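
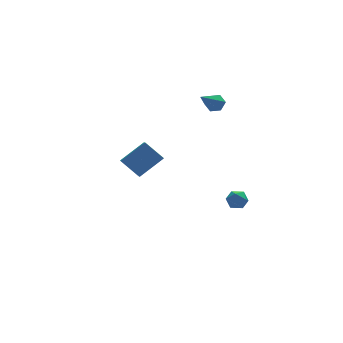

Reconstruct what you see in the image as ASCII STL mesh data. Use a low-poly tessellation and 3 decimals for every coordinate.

solid 
facet normal 0.620 0.493 -0.611
outer loop
vertex 3.954 3.555 2.572
vertex 3.489 3.929 2.402
vertex 3.847 4.079 2.886
endloop
endfacet
facet normal 0.595 -0.320 0.737
outer loop
vertex 3.954 3.555 2.572
vertex 3.847 4.079 2.886
vertex 2.131 2.851 3.738
endloop
endfacet
facet normal 0.620 0.492 -0.611
outer loop
vertex 3.847 4.079 2.886
vertex 3.489 3.929 2.402
vertex 3.382 4.453 2.715
endloop
endfacet
facet normal 0.078 0.493 0.867
outer loop
vertex 3.847 4.079 2.886
vertex 3.382 4.453 2.715
vertex 2.131 2.851 3.738
endloop
endfacet
facet normal 0.621 0.491 -0.610
outer loop
vertex 3.382 4.453 2.715
vertex 3.489 3.929 2.402
vertex 3.025 4.303 2.231
endloop
endfacet
facet normal -0.665 0.695 0.275
outer loop
vertex 3.382 4.453 2.715
vertex 3.025 4.303 2.231
vertex 2.131 2.851 3.738
endloop
endfacet
facet normal 0.621 0.491 -0.610
outer loop
vertex 3.025 4.303 2.231
vertex 3.489 3.929 2.402
vertex 3.132 3.779 1.918
endloop
endfacet
facet normal -0.891 0.085 -0.447
outer loop
vertex 3.025 4.303 2.231
vertex 3.132 3.779 1.918
vertex 2.131 2.851 3.738
endloop
endfacet
facet normal 0.621 0.492 -0.610
outer loop
vertex 3.132 3.779 1.918
vertex 3.489 3.929 2.402
vertex 3.596 3.405 2.088
endloop
endfacet
facet normal -0.374 -0.726 -0.576
outer loop
vertex 3.132 3.779 1.918
vertex 3.596 3.405 2.088
vertex 2.131 2.851 3.738
endloop
endfacet
facet normal 0.620 0.493 -0.611
outer loop
vertex 3.596 3.405 2.088
vertex 3.489 3.929 2.402
vertex 3.954 3.555 2.572
endloop
endfacet
facet normal 0.369 -0.929 0.015
outer loop
vertex 3.596 3.405 2.088
vertex 3.954 3.555 2.572
vertex 2.131 2.851 3.738
endloop
endfacet
facet normal -0.507 0.569 0.648
outer loop
vertex -4.78 -3.163 3.782
vertex -3.439 -3.033 4.717
vertex -4.46 -2.205 3.191
endloop
endfacet
facet normal -0.818 -0.079 -0.570
outer loop
vertex -3.781 -2.967 2.323
vertex -4.78 -3.163 3.782
vertex -4.46 -2.205 3.191
endloop
endfacet
facet normal -0.507 0.569 0.648
outer loop
vertex -4.46 -2.205 3.191
vertex -3.439 -3.033 4.717
vertex -3.119 -2.075 4.126
endloop
endfacet
facet normal 0.273 0.819 -0.505
outer loop
vertex -3.119 -2.075 4.126
vertex -3.781 -2.967 2.323
vertex -4.46 -2.205 3.191
endloop
endfacet
facet normal -0.273 -0.819 0.505
outer loop
vertex -4.78 -3.163 3.782
vertex -2.76 -3.795 3.849
vertex -3.439 -3.033 4.717
endloop
endfacet
facet normal -0.818 -0.079 -0.570
outer loop
vertex -4.101 -3.925 2.914
vertex -4.78 -3.163 3.782
vertex -3.781 -2.967 2.323
endloop
endfacet
facet normal -0.273 -0.819 0.505
outer loop
vertex -4.101 -3.925 2.914
vertex -2.76 -3.795 3.849
vertex -4.78 -3.163 3.782
endloop
endfacet
facet normal 0.818 0.079 0.570
outer loop
vertex -3.439 -3.033 4.717
vertex -2.76 -3.795 3.849
vertex -3.119 -2.075 4.126
endloop
endfacet
facet normal 0.273 0.819 -0.505
outer loop
vertex -2.44 -2.837 3.258
vertex -3.781 -2.967 2.323
vertex -3.119 -2.075 4.126
endloop
endfacet
facet normal 0.818 0.079 0.570
outer loop
vertex -3.119 -2.075 4.126
vertex -2.76 -3.795 3.849
vertex -2.44 -2.837 3.258
endloop
endfacet
facet normal 0.507 -0.569 -0.648
outer loop
vertex -2.44 -2.837 3.258
vertex -4.101 -3.925 2.914
vertex -3.781 -2.967 2.323
endloop
endfacet
facet normal 0.507 -0.569 -0.648
outer loop
vertex -2.76 -3.795 3.849
vertex -4.101 -3.925 2.914
vertex -2.44 -2.837 3.258
endloop
endfacet
facet normal -0.765 -0.340 0.547
outer loop
vertex 2.782 0.844 -3.313
vertex 3.012 0.205 -3.389
vertex 3.222 0.583 -2.86
endloop
endfacet
facet normal -0.581 0.319 0.748
outer loop
vertex 2.782 0.844 -3.313
vertex 3.222 0.583 -2.86
vertex 3.296 1.227 -3.077
endloop
endfacet
facet normal -0.640 0.747 0.182
outer loop
vertex 2.782 0.844 -3.313
vertex 3.296 1.227 -3.077
vertex 3.131 1.247 -3.74
endloop
endfacet
facet normal -0.860 0.351 -0.371
outer loop
vertex 2.782 0.844 -3.313
vertex 3.131 1.247 -3.74
vertex 2.956 0.615 -3.933
endloop
endfacet
facet normal -0.936 -0.320 -0.145
outer loop
vertex 2.782 0.844 -3.313
vertex 2.956 0.615 -3.933
vertex 3.012 0.205 -3.389
endloop
endfacet
facet normal 0.104 0.307 0.946
outer loop
vertex 3.296 1.227 -3.077
vertex 3.222 0.583 -2.86
vertex 3.844 0.825 -3.007
endloop
endfacet
facet normal -0.192 -0.761 0.620
outer loop
vertex 3.222 0.583 -2.86
vertex 3.012 0.205 -3.389
vertex 3.669 0.193 -3.2
endloop
endfacet
facet normal -0.470 -0.728 -0.500
outer loop
vertex 3.012 0.205 -3.389
vertex 2.956 0.615 -3.933
vertex 3.504 0.213 -3.863
endloop
endfacet
facet normal -0.345 0.360 -0.867
outer loop
vertex 2.956 0.615 -3.933
vertex 3.131 1.247 -3.74
vertex 3.578 0.857 -4.08
endloop
endfacet
facet normal 0.010 1.000 0.028
outer loop
vertex 3.131 1.247 -3.74
vertex 3.296 1.227 -3.077
vertex 3.788 1.235 -3.551
endloop
endfacet
facet normal 0.860 -0.351 0.371
outer loop
vertex 4.018 0.596 -3.627
vertex 3.844 0.825 -3.007
vertex 3.669 0.193 -3.2
endloop
endfacet
facet normal 0.640 -0.747 -0.182
outer loop
vertex 4.018 0.596 -3.627
vertex 3.669 0.193 -3.2
vertex 3.504 0.213 -3.863
endloop
endfacet
facet normal 0.581 -0.319 -0.748
outer loop
vertex 4.018 0.596 -3.627
vertex 3.504 0.213 -3.863
vertex 3.578 0.857 -4.08
endloop
endfacet
facet normal 0.765 0.340 -0.547
outer loop
vertex 4.018 0.596 -3.627
vertex 3.578 0.857 -4.08
vertex 3.788 1.235 -3.551
endloop
endfacet
facet normal 0.936 0.320 0.145
outer loop
vertex 4.018 0.596 -3.627
vertex 3.788 1.235 -3.551
vertex 3.844 0.825 -3.007
endloop
endfacet
facet normal 0.345 -0.360 0.867
outer loop
vertex 3.669 0.193 -3.2
vertex 3.844 0.825 -3.007
vertex 3.222 0.583 -2.86
endloop
endfacet
facet normal -0.010 -1.000 -0.028
outer loop
vertex 3.504 0.213 -3.863
vertex 3.669 0.193 -3.2
vertex 3.012 0.205 -3.389
endloop
endfacet
facet normal -0.104 -0.307 -0.946
outer loop
vertex 3.578 0.857 -4.08
vertex 3.504 0.213 -3.863
vertex 2.956 0.615 -3.933
endloop
endfacet
facet normal 0.192 0.761 -0.620
outer loop
vertex 3.788 1.235 -3.551
vertex 3.578 0.857 -4.08
vertex 3.131 1.247 -3.74
endloop
endfacet
facet normal 0.470 0.728 0.500
outer loop
vertex 3.844 0.825 -3.007
vertex 3.788 1.235 -3.551
vertex 3.296 1.227 -3.077
endloop
endfacet

endsolid


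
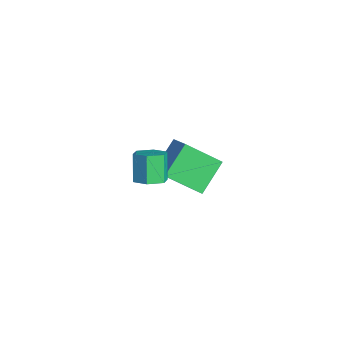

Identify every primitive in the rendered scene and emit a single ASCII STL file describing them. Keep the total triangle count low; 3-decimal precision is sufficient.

solid 
facet normal -0.471 0.647 0.600
outer loop
vertex -4.825 -0.573 -1.668
vertex -3.7 -0.364 -1.01
vertex -4.329 1.053 -3.033
endloop
endfacet
facet normal -0.852 -0.158 -0.498
outer loop
vertex -3.42 -0.196 -4.19
vertex -4.825 -0.573 -1.668
vertex -4.329 1.053 -3.033
endloop
endfacet
facet normal -0.471 0.647 0.600
outer loop
vertex -4.329 1.053 -3.033
vertex -3.7 -0.364 -1.01
vertex -3.204 1.262 -2.375
endloop
endfacet
facet normal 0.228 0.746 -0.626
outer loop
vertex -3.204 1.262 -2.375
vertex -3.42 -0.196 -4.19
vertex -4.329 1.053 -3.033
endloop
endfacet
facet normal -0.228 -0.746 0.626
outer loop
vertex -4.825 -0.573 -1.668
vertex -2.791 -1.613 -2.167
vertex -3.7 -0.364 -1.01
endloop
endfacet
facet normal -0.852 -0.158 -0.498
outer loop
vertex -3.916 -1.822 -2.825
vertex -4.825 -0.573 -1.668
vertex -3.42 -0.196 -4.19
endloop
endfacet
facet normal -0.228 -0.746 0.626
outer loop
vertex -3.916 -1.822 -2.825
vertex -2.791 -1.613 -2.167
vertex -4.825 -0.573 -1.668
endloop
endfacet
facet normal 0.852 0.158 0.498
outer loop
vertex -3.7 -0.364 -1.01
vertex -2.791 -1.613 -2.167
vertex -3.204 1.262 -2.375
endloop
endfacet
facet normal 0.228 0.746 -0.626
outer loop
vertex -2.295 0.013 -3.532
vertex -3.42 -0.196 -4.19
vertex -3.204 1.262 -2.375
endloop
endfacet
facet normal 0.852 0.158 0.498
outer loop
vertex -3.204 1.262 -2.375
vertex -2.791 -1.613 -2.167
vertex -2.295 0.013 -3.532
endloop
endfacet
facet normal 0.471 -0.647 -0.600
outer loop
vertex -2.295 0.013 -3.532
vertex -3.916 -1.822 -2.825
vertex -3.42 -0.196 -4.19
endloop
endfacet
facet normal 0.471 -0.647 -0.600
outer loop
vertex -2.791 -1.613 -2.167
vertex -3.916 -1.822 -2.825
vertex -2.295 0.013 -3.532
endloop
endfacet
facet normal 0.529 -0.155 -0.834
outer loop
vertex 1.349 -2.867 1.899
vertex 0.783 -3.309 1.622
vertex 0.784 -2.552 1.482
endloop
endfacet
facet normal 0.425 0.899 0.103
outer loop
vertex 1.349 -2.867 1.899
vertex 0.784 -2.552 1.482
vertex 0.603 -2.649 3.075
endloop
endfacet
facet normal 0.425 0.899 0.103
outer loop
vertex 0.603 -2.649 3.075
vertex 0.784 -2.552 1.482
vertex 0.038 -2.334 2.658
endloop
endfacet
facet normal -0.529 0.155 0.834
outer loop
vertex 0.603 -2.649 3.075
vertex 0.038 -2.334 2.658
vertex 0.037 -3.091 2.798
endloop
endfacet
facet normal 0.529 -0.155 -0.835
outer loop
vertex 0.784 -2.552 1.482
vertex 0.783 -3.309 1.622
vertex 0.217 -2.994 1.205
endloop
endfacet
facet normal -0.423 0.804 -0.417
outer loop
vertex 0.784 -2.552 1.482
vertex 0.217 -2.994 1.205
vertex 0.038 -2.334 2.658
endloop
endfacet
facet normal -0.424 0.804 -0.417
outer loop
vertex 0.038 -2.334 2.658
vertex 0.217 -2.994 1.205
vertex -0.528 -2.776 2.381
endloop
endfacet
facet normal -0.529 0.155 0.834
outer loop
vertex 0.038 -2.334 2.658
vertex -0.528 -2.776 2.381
vertex 0.037 -3.091 2.798
endloop
endfacet
facet normal 0.529 -0.154 -0.835
outer loop
vertex 0.217 -2.994 1.205
vertex 0.783 -3.309 1.622
vertex 0.217 -3.751 1.345
endloop
endfacet
facet normal -0.849 -0.096 -0.520
outer loop
vertex 0.217 -2.994 1.205
vertex 0.217 -3.751 1.345
vertex -0.528 -2.776 2.381
endloop
endfacet
facet normal -0.848 -0.095 -0.521
outer loop
vertex -0.528 -2.776 2.381
vertex 0.217 -3.751 1.345
vertex -0.529 -3.533 2.521
endloop
endfacet
facet normal -0.529 0.155 0.834
outer loop
vertex -0.528 -2.776 2.381
vertex -0.529 -3.533 2.521
vertex 0.037 -3.091 2.798
endloop
endfacet
facet normal 0.529 -0.155 -0.834
outer loop
vertex 0.217 -3.751 1.345
vertex 0.783 -3.309 1.622
vertex 0.782 -4.066 1.762
endloop
endfacet
facet normal -0.425 -0.899 -0.103
outer loop
vertex 0.217 -3.751 1.345
vertex 0.782 -4.066 1.762
vertex -0.529 -3.533 2.521
endloop
endfacet
facet normal -0.425 -0.899 -0.103
outer loop
vertex -0.529 -3.533 2.521
vertex 0.782 -4.066 1.762
vertex 0.036 -3.848 2.938
endloop
endfacet
facet normal -0.529 0.155 0.834
outer loop
vertex -0.529 -3.533 2.521
vertex 0.036 -3.848 2.938
vertex 0.037 -3.091 2.798
endloop
endfacet
facet normal 0.529 -0.155 -0.834
outer loop
vertex 0.782 -4.066 1.762
vertex 0.783 -3.309 1.622
vertex 1.348 -3.624 2.039
endloop
endfacet
facet normal 0.423 -0.804 0.418
outer loop
vertex 0.782 -4.066 1.762
vertex 1.348 -3.624 2.039
vertex 0.036 -3.848 2.938
endloop
endfacet
facet normal 0.423 -0.804 0.417
outer loop
vertex 0.036 -3.848 2.938
vertex 1.348 -3.624 2.039
vertex 0.603 -3.406 3.215
endloop
endfacet
facet normal -0.529 0.155 0.835
outer loop
vertex 0.036 -3.848 2.938
vertex 0.603 -3.406 3.215
vertex 0.037 -3.091 2.798
endloop
endfacet
facet normal 0.529 -0.155 -0.834
outer loop
vertex 1.348 -3.624 2.039
vertex 0.783 -3.309 1.622
vertex 1.349 -2.867 1.899
endloop
endfacet
facet normal 0.849 0.095 0.520
outer loop
vertex 1.348 -3.624 2.039
vertex 1.349 -2.867 1.899
vertex 0.603 -3.406 3.215
endloop
endfacet
facet normal 0.848 0.096 0.520
outer loop
vertex 0.603 -3.406 3.215
vertex 1.349 -2.867 1.899
vertex 0.603 -2.649 3.075
endloop
endfacet
facet normal -0.529 0.154 0.835
outer loop
vertex 0.603 -3.406 3.215
vertex 0.603 -2.649 3.075
vertex 0.037 -3.091 2.798
endloop
endfacet

endsolid


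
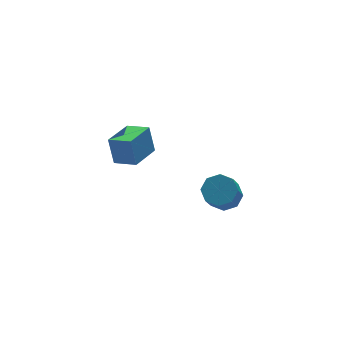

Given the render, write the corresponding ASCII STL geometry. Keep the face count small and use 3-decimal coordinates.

solid 
facet normal 0.433 0.420 -0.798
outer loop
vertex -0.689 -1.616 2.958
vertex -1.15 -2.294 2.351
vertex -1.386 -1.369 2.71
endloop
endfacet
facet normal 0.119 0.850 0.513
outer loop
vertex -0.689 -1.616 2.958
vertex -1.386 -1.369 2.71
vertex -1.569 -2.469 4.577
endloop
endfacet
facet normal 0.119 0.850 0.513
outer loop
vertex -1.569 -2.469 4.577
vertex -1.386 -1.369 2.71
vertex -2.266 -2.221 4.328
endloop
endfacet
facet normal -0.434 -0.420 0.797
outer loop
vertex -1.569 -2.469 4.577
vertex -2.266 -2.221 4.328
vertex -2.03 -3.146 3.969
endloop
endfacet
facet normal 0.434 0.420 -0.797
outer loop
vertex -1.386 -1.369 2.71
vertex -1.15 -2.294 2.351
vertex -1.945 -1.663 2.251
endloop
endfacet
facet normal -0.547 0.826 0.137
outer loop
vertex -1.386 -1.369 2.71
vertex -1.945 -1.663 2.251
vertex -2.266 -2.221 4.328
endloop
endfacet
facet normal -0.548 0.825 0.137
outer loop
vertex -2.266 -2.221 4.328
vertex -1.945 -1.663 2.251
vertex -2.825 -2.516 3.87
endloop
endfacet
facet normal -0.432 -0.420 0.798
outer loop
vertex -2.266 -2.221 4.328
vertex -2.825 -2.516 3.87
vertex -2.03 -3.146 3.969
endloop
endfacet
facet normal 0.433 0.420 -0.797
outer loop
vertex -1.945 -1.663 2.251
vertex -1.15 -2.294 2.351
vertex -2.039 -2.326 1.851
endloop
endfacet
facet normal -0.893 0.318 -0.318
outer loop
vertex -1.945 -1.663 2.251
vertex -2.039 -2.326 1.851
vertex -2.825 -2.516 3.87
endloop
endfacet
facet normal -0.893 0.318 -0.318
outer loop
vertex -2.825 -2.516 3.87
vertex -2.039 -2.326 1.851
vertex -2.918 -3.179 3.469
endloop
endfacet
facet normal -0.433 -0.421 0.797
outer loop
vertex -2.825 -2.516 3.87
vertex -2.918 -3.179 3.469
vertex -2.03 -3.146 3.969
endloop
endfacet
facet normal 0.433 0.421 -0.797
outer loop
vertex -2.039 -2.326 1.851
vertex -1.15 -2.294 2.351
vertex -1.611 -2.971 1.743
endloop
endfacet
facet normal -0.716 -0.377 -0.588
outer loop
vertex -2.039 -2.326 1.851
vertex -1.611 -2.971 1.743
vertex -2.918 -3.179 3.469
endloop
endfacet
facet normal -0.716 -0.377 -0.588
outer loop
vertex -2.918 -3.179 3.469
vertex -1.611 -2.971 1.743
vertex -2.491 -3.824 3.362
endloop
endfacet
facet normal -0.434 -0.419 0.798
outer loop
vertex -2.918 -3.179 3.469
vertex -2.491 -3.824 3.362
vertex -2.03 -3.146 3.969
endloop
endfacet
facet normal 0.434 0.420 -0.797
outer loop
vertex -1.611 -2.971 1.743
vertex -1.15 -2.294 2.351
vertex -0.914 -3.219 1.992
endloop
endfacet
facet normal -0.119 -0.850 -0.513
outer loop
vertex -1.611 -2.971 1.743
vertex -0.914 -3.219 1.992
vertex -2.491 -3.824 3.362
endloop
endfacet
facet normal -0.119 -0.850 -0.513
outer loop
vertex -2.491 -3.824 3.362
vertex -0.914 -3.219 1.992
vertex -1.794 -4.071 3.61
endloop
endfacet
facet normal -0.433 -0.420 0.798
outer loop
vertex -2.491 -3.824 3.362
vertex -1.794 -4.071 3.61
vertex -2.03 -3.146 3.969
endloop
endfacet
facet normal 0.432 0.420 -0.798
outer loop
vertex -0.914 -3.219 1.992
vertex -1.15 -2.294 2.351
vertex -0.355 -2.924 2.45
endloop
endfacet
facet normal 0.548 -0.825 -0.137
outer loop
vertex -0.914 -3.219 1.992
vertex -0.355 -2.924 2.45
vertex -1.794 -4.071 3.61
endloop
endfacet
facet normal 0.547 -0.826 -0.138
outer loop
vertex -1.794 -4.071 3.61
vertex -0.355 -2.924 2.45
vertex -1.235 -3.777 4.069
endloop
endfacet
facet normal -0.434 -0.420 0.797
outer loop
vertex -1.794 -4.071 3.61
vertex -1.235 -3.777 4.069
vertex -2.03 -3.146 3.969
endloop
endfacet
facet normal 0.433 0.421 -0.797
outer loop
vertex -0.355 -2.924 2.45
vertex -1.15 -2.294 2.351
vertex -0.262 -2.261 2.851
endloop
endfacet
facet normal 0.893 -0.318 0.318
outer loop
vertex -0.355 -2.924 2.45
vertex -0.262 -2.261 2.851
vertex -1.235 -3.777 4.069
endloop
endfacet
facet normal 0.893 -0.318 0.318
outer loop
vertex -1.235 -3.777 4.069
vertex -0.262 -2.261 2.851
vertex -1.141 -3.114 4.469
endloop
endfacet
facet normal -0.433 -0.420 0.797
outer loop
vertex -1.235 -3.777 4.069
vertex -1.141 -3.114 4.469
vertex -2.03 -3.146 3.969
endloop
endfacet
facet normal 0.434 0.419 -0.798
outer loop
vertex -0.262 -2.261 2.851
vertex -1.15 -2.294 2.351
vertex -0.689 -1.616 2.958
endloop
endfacet
facet normal 0.716 0.377 0.588
outer loop
vertex -0.262 -2.261 2.851
vertex -0.689 -1.616 2.958
vertex -1.141 -3.114 4.469
endloop
endfacet
facet normal 0.716 0.377 0.588
outer loop
vertex -1.141 -3.114 4.469
vertex -0.689 -1.616 2.958
vertex -1.569 -2.469 4.577
endloop
endfacet
facet normal -0.433 -0.421 0.797
outer loop
vertex -1.141 -3.114 4.469
vertex -1.569 -2.469 4.577
vertex -2.03 -3.146 3.969
endloop
endfacet
facet normal -0.520 0.799 -0.300
outer loop
vertex -4.868 4.178 3.737
vertex -3.109 5.192 3.389
vertex -4.846 3.579 2.104
endloop
endfacet
facet normal -0.854 -0.492 0.169
outer loop
vertex -4.071 2.388 2.551
vertex -4.868 4.178 3.737
vertex -4.846 3.579 2.104
endloop
endfacet
facet normal -0.520 0.799 -0.300
outer loop
vertex -4.846 3.579 2.104
vertex -3.109 5.192 3.389
vertex -3.087 4.593 1.756
endloop
endfacet
facet normal 0.013 -0.344 -0.939
outer loop
vertex -3.087 4.593 1.756
vertex -4.071 2.388 2.551
vertex -4.846 3.579 2.104
endloop
endfacet
facet normal -0.013 0.344 0.939
outer loop
vertex -4.868 4.178 3.737
vertex -2.334 4.001 3.836
vertex -3.109 5.192 3.389
endloop
endfacet
facet normal -0.854 -0.492 0.169
outer loop
vertex -4.093 2.987 4.184
vertex -4.868 4.178 3.737
vertex -4.071 2.388 2.551
endloop
endfacet
facet normal -0.013 0.344 0.939
outer loop
vertex -4.093 2.987 4.184
vertex -2.334 4.001 3.836
vertex -4.868 4.178 3.737
endloop
endfacet
facet normal 0.854 0.492 -0.169
outer loop
vertex -3.109 5.192 3.389
vertex -2.334 4.001 3.836
vertex -3.087 4.593 1.756
endloop
endfacet
facet normal 0.013 -0.344 -0.939
outer loop
vertex -2.312 3.402 2.203
vertex -4.071 2.388 2.551
vertex -3.087 4.593 1.756
endloop
endfacet
facet normal 0.854 0.492 -0.169
outer loop
vertex -3.087 4.593 1.756
vertex -2.334 4.001 3.836
vertex -2.312 3.402 2.203
endloop
endfacet
facet normal 0.520 -0.799 0.300
outer loop
vertex -2.312 3.402 2.203
vertex -4.093 2.987 4.184
vertex -4.071 2.388 2.551
endloop
endfacet
facet normal 0.520 -0.799 0.300
outer loop
vertex -2.334 4.001 3.836
vertex -4.093 2.987 4.184
vertex -2.312 3.402 2.203
endloop
endfacet

endsolid


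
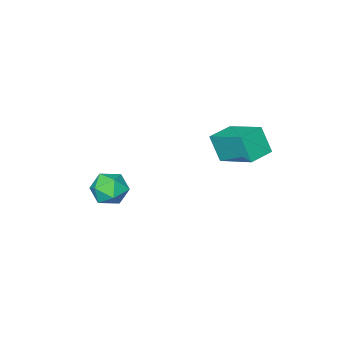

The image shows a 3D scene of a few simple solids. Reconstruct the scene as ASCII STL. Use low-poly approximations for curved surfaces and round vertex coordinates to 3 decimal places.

solid 
facet normal -0.996 -0.077 0.045
outer loop
vertex -2.928 2.256 2.151
vertex -3.033 4.13 3.022
vertex -3.032 2.852 0.855
endloop
endfacet
facet normal 0.051 -0.906 -0.421
outer loop
vertex -1.767 2.95 0.798
vertex -2.928 2.256 2.151
vertex -3.032 2.852 0.855
endloop
endfacet
facet normal -0.996 -0.077 0.045
outer loop
vertex -3.032 2.852 0.855
vertex -3.033 4.13 3.022
vertex -3.137 4.727 1.727
endloop
endfacet
facet normal -0.073 0.417 -0.906
outer loop
vertex -3.137 4.727 1.727
vertex -1.767 2.95 0.798
vertex -3.032 2.852 0.855
endloop
endfacet
facet normal 0.073 -0.417 0.906
outer loop
vertex -2.928 2.256 2.151
vertex -1.768 4.228 2.965
vertex -3.033 4.13 3.022
endloop
endfacet
facet normal 0.050 -0.905 -0.421
outer loop
vertex -1.663 2.353 2.093
vertex -2.928 2.256 2.151
vertex -1.767 2.95 0.798
endloop
endfacet
facet normal 0.074 -0.417 0.906
outer loop
vertex -1.663 2.353 2.093
vertex -1.768 4.228 2.965
vertex -2.928 2.256 2.151
endloop
endfacet
facet normal -0.051 0.905 0.421
outer loop
vertex -3.033 4.13 3.022
vertex -1.768 4.228 2.965
vertex -3.137 4.727 1.727
endloop
endfacet
facet normal -0.074 0.417 -0.906
outer loop
vertex -1.872 4.824 1.669
vertex -1.767 2.95 0.798
vertex -3.137 4.727 1.727
endloop
endfacet
facet normal -0.050 0.906 0.421
outer loop
vertex -3.137 4.727 1.727
vertex -1.768 4.228 2.965
vertex -1.872 4.824 1.669
endloop
endfacet
facet normal 0.996 0.077 -0.045
outer loop
vertex -1.872 4.824 1.669
vertex -1.663 2.353 2.093
vertex -1.767 2.95 0.798
endloop
endfacet
facet normal 0.996 0.077 -0.045
outer loop
vertex -1.768 4.228 2.965
vertex -1.663 2.353 2.093
vertex -1.872 4.824 1.669
endloop
endfacet
facet normal -0.954 0.276 0.113
outer loop
vertex -0.119 -1.682 -2.853
vertex -0.029 -1.771 -1.872
vertex 0.169 -0.908 -2.31
endloop
endfacet
facet normal -0.670 0.577 -0.467
outer loop
vertex -0.119 -1.682 -2.853
vertex 0.169 -0.908 -2.31
vertex 0.61 -1.097 -3.175
endloop
endfacet
facet normal -0.440 0.055 -0.896
outer loop
vertex -0.119 -1.682 -2.853
vertex 0.61 -1.097 -3.175
vertex 0.683 -2.078 -3.271
endloop
endfacet
facet normal -0.583 -0.569 -0.580
outer loop
vertex -0.119 -1.682 -2.853
vertex 0.683 -2.078 -3.271
vertex 0.289 -2.495 -2.466
endloop
endfacet
facet normal -0.901 -0.431 0.044
outer loop
vertex -0.119 -1.682 -2.853
vertex 0.289 -2.495 -2.466
vertex -0.029 -1.771 -1.872
endloop
endfacet
facet normal -0.104 0.959 -0.262
outer loop
vertex 0.61 -1.097 -3.175
vertex 0.169 -0.908 -2.31
vertex 1.151 -0.825 -2.394
endloop
endfacet
facet normal -0.563 0.473 0.678
outer loop
vertex 0.169 -0.908 -2.31
vertex -0.029 -1.771 -1.872
vertex 0.757 -1.242 -1.589
endloop
endfacet
facet normal -0.477 -0.673 0.565
outer loop
vertex -0.029 -1.771 -1.872
vertex 0.289 -2.495 -2.466
vertex 0.83 -2.223 -1.685
endloop
endfacet
facet normal 0.038 -0.895 -0.445
outer loop
vertex 0.289 -2.495 -2.466
vertex 0.683 -2.078 -3.271
vertex 1.271 -2.412 -2.55
endloop
endfacet
facet normal 0.268 0.114 -0.957
outer loop
vertex 0.683 -2.078 -3.271
vertex 0.61 -1.097 -3.175
vertex 1.469 -1.549 -2.988
endloop
endfacet
facet normal 0.583 0.569 0.580
outer loop
vertex 1.559 -1.638 -2.007
vertex 1.151 -0.825 -2.394
vertex 0.757 -1.242 -1.589
endloop
endfacet
facet normal 0.440 -0.055 0.896
outer loop
vertex 1.559 -1.638 -2.007
vertex 0.757 -1.242 -1.589
vertex 0.83 -2.223 -1.685
endloop
endfacet
facet normal 0.670 -0.577 0.467
outer loop
vertex 1.559 -1.638 -2.007
vertex 0.83 -2.223 -1.685
vertex 1.271 -2.412 -2.55
endloop
endfacet
facet normal 0.954 -0.276 -0.113
outer loop
vertex 1.559 -1.638 -2.007
vertex 1.271 -2.412 -2.55
vertex 1.469 -1.549 -2.988
endloop
endfacet
facet normal 0.901 0.431 -0.044
outer loop
vertex 1.559 -1.638 -2.007
vertex 1.469 -1.549 -2.988
vertex 1.151 -0.825 -2.394
endloop
endfacet
facet normal -0.038 0.895 0.445
outer loop
vertex 0.757 -1.242 -1.589
vertex 1.151 -0.825 -2.394
vertex 0.169 -0.908 -2.31
endloop
endfacet
facet normal -0.268 -0.114 0.957
outer loop
vertex 0.83 -2.223 -1.685
vertex 0.757 -1.242 -1.589
vertex -0.029 -1.771 -1.872
endloop
endfacet
facet normal 0.104 -0.959 0.262
outer loop
vertex 1.271 -2.412 -2.55
vertex 0.83 -2.223 -1.685
vertex 0.289 -2.495 -2.466
endloop
endfacet
facet normal 0.563 -0.473 -0.678
outer loop
vertex 1.469 -1.549 -2.988
vertex 1.271 -2.412 -2.55
vertex 0.683 -2.078 -3.271
endloop
endfacet
facet normal 0.477 0.673 -0.565
outer loop
vertex 1.151 -0.825 -2.394
vertex 1.469 -1.549 -2.988
vertex 0.61 -1.097 -3.175
endloop
endfacet

endsolid


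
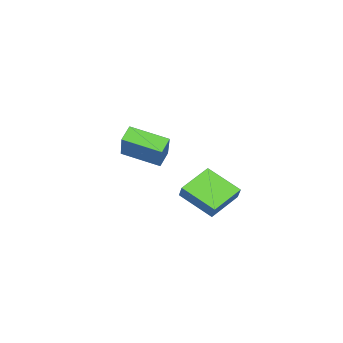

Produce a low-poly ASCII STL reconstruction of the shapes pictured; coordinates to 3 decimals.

solid 
facet normal -0.478 -0.350 -0.805
outer loop
vertex 1.611 1.349 1.764
vertex 1.869 3.005 0.89
vertex 3.12 0.773 1.118
endloop
endfacet
facet normal -0.136 -0.876 0.463
outer loop
vertex 3.531 1.075 1.81
vertex 1.611 1.349 1.764
vertex 3.12 0.773 1.118
endloop
endfacet
facet normal -0.478 -0.350 -0.805
outer loop
vertex 3.12 0.773 1.118
vertex 1.869 3.005 0.89
vertex 3.378 2.429 0.244
endloop
endfacet
facet normal 0.868 -0.331 -0.371
outer loop
vertex 3.378 2.429 0.244
vertex 3.531 1.075 1.81
vertex 3.12 0.773 1.118
endloop
endfacet
facet normal -0.868 0.331 0.371
outer loop
vertex 1.611 1.349 1.764
vertex 2.28 3.307 1.582
vertex 1.869 3.005 0.89
endloop
endfacet
facet normal -0.136 -0.876 0.463
outer loop
vertex 2.022 1.651 2.456
vertex 1.611 1.349 1.764
vertex 3.531 1.075 1.81
endloop
endfacet
facet normal -0.868 0.331 0.371
outer loop
vertex 2.022 1.651 2.456
vertex 2.28 3.307 1.582
vertex 1.611 1.349 1.764
endloop
endfacet
facet normal 0.136 0.876 -0.463
outer loop
vertex 1.869 3.005 0.89
vertex 2.28 3.307 1.582
vertex 3.378 2.429 0.244
endloop
endfacet
facet normal 0.868 -0.331 -0.371
outer loop
vertex 3.789 2.731 0.936
vertex 3.531 1.075 1.81
vertex 3.378 2.429 0.244
endloop
endfacet
facet normal 0.136 0.876 -0.463
outer loop
vertex 3.378 2.429 0.244
vertex 2.28 3.307 1.582
vertex 3.789 2.731 0.936
endloop
endfacet
facet normal 0.478 0.350 0.805
outer loop
vertex 3.789 2.731 0.936
vertex 2.022 1.651 2.456
vertex 3.531 1.075 1.81
endloop
endfacet
facet normal 0.478 0.350 0.805
outer loop
vertex 2.28 3.307 1.582
vertex 2.022 1.651 2.456
vertex 3.789 2.731 0.936
endloop
endfacet
facet normal -0.593 -0.309 -0.744
outer loop
vertex -2.097 -4.126 1.309
vertex -2.368 -2.229 0.736
vertex -1.374 -4.189 0.759
endloop
endfacet
facet normal 0.135 -0.949 0.286
outer loop
vertex -0.112 -3.531 2.344
vertex -2.097 -4.126 1.309
vertex -1.374 -4.189 0.759
endloop
endfacet
facet normal -0.592 -0.309 -0.744
outer loop
vertex -1.374 -4.189 0.759
vertex -2.368 -2.229 0.736
vertex -1.645 -2.292 0.187
endloop
endfacet
facet normal 0.794 -0.069 -0.604
outer loop
vertex -1.645 -2.292 0.187
vertex -0.112 -3.531 2.344
vertex -1.374 -4.189 0.759
endloop
endfacet
facet normal -0.794 0.069 0.604
outer loop
vertex -2.097 -4.126 1.309
vertex -1.106 -1.571 2.321
vertex -2.368 -2.229 0.736
endloop
endfacet
facet normal 0.135 -0.949 0.287
outer loop
vertex -0.835 -3.468 2.893
vertex -2.097 -4.126 1.309
vertex -0.112 -3.531 2.344
endloop
endfacet
facet normal -0.794 0.069 0.604
outer loop
vertex -0.835 -3.468 2.893
vertex -1.106 -1.571 2.321
vertex -2.097 -4.126 1.309
endloop
endfacet
facet normal -0.135 0.949 -0.286
outer loop
vertex -2.368 -2.229 0.736
vertex -1.106 -1.571 2.321
vertex -1.645 -2.292 0.187
endloop
endfacet
facet normal 0.794 -0.069 -0.604
outer loop
vertex -0.383 -1.634 1.771
vertex -0.112 -3.531 2.344
vertex -1.645 -2.292 0.187
endloop
endfacet
facet normal -0.135 0.949 -0.286
outer loop
vertex -1.645 -2.292 0.187
vertex -1.106 -1.571 2.321
vertex -0.383 -1.634 1.771
endloop
endfacet
facet normal 0.592 0.309 0.744
outer loop
vertex -0.383 -1.634 1.771
vertex -0.835 -3.468 2.893
vertex -0.112 -3.531 2.344
endloop
endfacet
facet normal 0.593 0.309 0.744
outer loop
vertex -1.106 -1.571 2.321
vertex -0.835 -3.468 2.893
vertex -0.383 -1.634 1.771
endloop
endfacet

endsolid


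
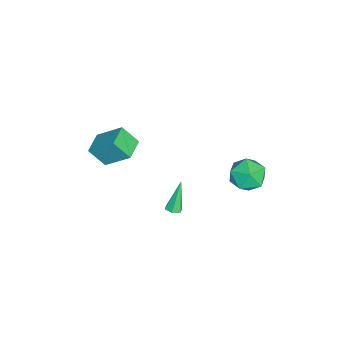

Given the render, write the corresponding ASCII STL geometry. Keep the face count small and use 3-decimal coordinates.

solid 
facet normal -0.636 0.372 0.677
outer loop
vertex -3.311 3.691 -1.223
vertex -2.56 3.284 -0.294
vertex -2.398 4.438 -0.776
endloop
endfacet
facet normal -0.653 0.754 0.074
outer loop
vertex -3.311 3.691 -1.223
vertex -2.398 4.438 -0.776
vertex -2.611 4.376 -2.018
endloop
endfacet
facet normal -0.830 0.314 -0.460
outer loop
vertex -3.311 3.691 -1.223
vertex -2.611 4.376 -2.018
vertex -2.904 3.183 -2.304
endloop
endfacet
facet normal -0.922 -0.339 -0.188
outer loop
vertex -3.311 3.691 -1.223
vertex -2.904 3.183 -2.304
vertex -2.873 2.507 -1.239
endloop
endfacet
facet normal -0.802 -0.304 0.515
outer loop
vertex -3.311 3.691 -1.223
vertex -2.873 2.507 -1.239
vertex -2.56 3.284 -0.294
endloop
endfacet
facet normal 0.004 0.999 -0.051
outer loop
vertex -2.611 4.376 -2.018
vertex -2.398 4.438 -0.776
vertex -1.427 4.393 -1.581
endloop
endfacet
facet normal 0.034 0.381 0.924
outer loop
vertex -2.398 4.438 -0.776
vertex -2.56 3.284 -0.294
vertex -1.396 3.717 -0.516
endloop
endfacet
facet normal -0.234 -0.711 0.663
outer loop
vertex -2.56 3.284 -0.294
vertex -2.873 2.507 -1.239
vertex -1.689 2.524 -0.802
endloop
endfacet
facet normal -0.429 -0.768 -0.475
outer loop
vertex -2.873 2.507 -1.239
vertex -2.904 3.183 -2.304
vertex -1.902 2.462 -2.044
endloop
endfacet
facet normal -0.282 0.289 -0.915
outer loop
vertex -2.904 3.183 -2.304
vertex -2.611 4.376 -2.018
vertex -1.74 3.616 -2.526
endloop
endfacet
facet normal 0.922 0.339 0.188
outer loop
vertex -0.989 3.209 -1.597
vertex -1.427 4.393 -1.581
vertex -1.396 3.717 -0.516
endloop
endfacet
facet normal 0.830 -0.314 0.460
outer loop
vertex -0.989 3.209 -1.597
vertex -1.396 3.717 -0.516
vertex -1.689 2.524 -0.802
endloop
endfacet
facet normal 0.653 -0.754 -0.074
outer loop
vertex -0.989 3.209 -1.597
vertex -1.689 2.524 -0.802
vertex -1.902 2.462 -2.044
endloop
endfacet
facet normal 0.636 -0.372 -0.677
outer loop
vertex -0.989 3.209 -1.597
vertex -1.902 2.462 -2.044
vertex -1.74 3.616 -2.526
endloop
endfacet
facet normal 0.802 0.304 -0.515
outer loop
vertex -0.989 3.209 -1.597
vertex -1.74 3.616 -2.526
vertex -1.427 4.393 -1.581
endloop
endfacet
facet normal 0.429 0.768 0.475
outer loop
vertex -1.396 3.717 -0.516
vertex -1.427 4.393 -1.581
vertex -2.398 4.438 -0.776
endloop
endfacet
facet normal 0.282 -0.289 0.915
outer loop
vertex -1.689 2.524 -0.802
vertex -1.396 3.717 -0.516
vertex -2.56 3.284 -0.294
endloop
endfacet
facet normal -0.004 -0.999 0.051
outer loop
vertex -1.902 2.462 -2.044
vertex -1.689 2.524 -0.802
vertex -2.873 2.507 -1.239
endloop
endfacet
facet normal -0.034 -0.381 -0.924
outer loop
vertex -1.74 3.616 -2.526
vertex -1.902 2.462 -2.044
vertex -2.904 3.183 -2.304
endloop
endfacet
facet normal 0.234 0.711 -0.663
outer loop
vertex -1.427 4.393 -1.581
vertex -1.74 3.616 -2.526
vertex -2.611 4.376 -2.018
endloop
endfacet
facet normal 0.387 -0.133 -0.912
outer loop
vertex 3.258 0.146 0.09
vertex 2.779 0.123 -0.11
vertex 3.023 0.58 -0.073
endloop
endfacet
facet normal 0.702 0.550 0.452
outer loop
vertex 3.258 0.146 0.09
vertex 3.023 0.58 -0.073
vertex 1.981 0.397 1.77
endloop
endfacet
facet normal 0.387 -0.133 -0.912
outer loop
vertex 3.023 0.58 -0.073
vertex 2.779 0.123 -0.11
vertex 2.544 0.557 -0.273
endloop
endfacet
facet normal -0.072 0.996 0.058
outer loop
vertex 3.023 0.58 -0.073
vertex 2.544 0.557 -0.273
vertex 1.981 0.397 1.77
endloop
endfacet
facet normal 0.387 -0.133 -0.913
outer loop
vertex 2.544 0.557 -0.273
vertex 2.779 0.123 -0.11
vertex 2.299 0.1 -0.31
endloop
endfacet
facet normal -0.857 0.476 -0.199
outer loop
vertex 2.544 0.557 -0.273
vertex 2.299 0.1 -0.31
vertex 1.981 0.397 1.77
endloop
endfacet
facet normal 0.387 -0.133 -0.913
outer loop
vertex 2.299 0.1 -0.31
vertex 2.779 0.123 -0.11
vertex 2.534 -0.334 -0.147
endloop
endfacet
facet normal -0.868 -0.493 -0.062
outer loop
vertex 2.299 0.1 -0.31
vertex 2.534 -0.334 -0.147
vertex 1.981 0.397 1.77
endloop
endfacet
facet normal 0.387 -0.133 -0.913
outer loop
vertex 2.534 -0.334 -0.147
vertex 2.779 0.123 -0.11
vertex 3.014 -0.311 0.053
endloop
endfacet
facet normal -0.093 -0.939 0.331
outer loop
vertex 2.534 -0.334 -0.147
vertex 3.014 -0.311 0.053
vertex 1.981 0.397 1.77
endloop
endfacet
facet normal 0.387 -0.133 -0.912
outer loop
vertex 3.014 -0.311 0.053
vertex 2.779 0.123 -0.11
vertex 3.258 0.146 0.09
endloop
endfacet
facet normal 0.692 -0.417 0.589
outer loop
vertex 3.014 -0.311 0.053
vertex 3.258 0.146 0.09
vertex 1.981 0.397 1.77
endloop
endfacet
facet normal -0.991 0.114 0.065
outer loop
vertex 0.145 -3.375 4.138
vertex 0.184 -2.406 3.034
vertex -0.122 -4.913 2.778
endloop
endfacet
facet normal -0.027 -0.660 0.751
outer loop
vertex 1.276 -5.074 2.686
vertex 0.145 -3.375 4.138
vertex -0.122 -4.913 2.778
endloop
endfacet
facet normal -0.991 0.114 0.065
outer loop
vertex -0.122 -4.913 2.778
vertex 0.184 -2.406 3.034
vertex -0.082 -3.943 1.674
endloop
endfacet
facet normal -0.129 -0.743 -0.657
outer loop
vertex -0.082 -3.943 1.674
vertex 1.276 -5.074 2.686
vertex -0.122 -4.913 2.778
endloop
endfacet
facet normal 0.129 0.743 0.657
outer loop
vertex 0.145 -3.375 4.138
vertex 1.582 -2.567 2.942
vertex 0.184 -2.406 3.034
endloop
endfacet
facet normal -0.027 -0.660 0.751
outer loop
vertex 1.542 -3.537 4.046
vertex 0.145 -3.375 4.138
vertex 1.276 -5.074 2.686
endloop
endfacet
facet normal 0.129 0.743 0.657
outer loop
vertex 1.542 -3.537 4.046
vertex 1.582 -2.567 2.942
vertex 0.145 -3.375 4.138
endloop
endfacet
facet normal 0.027 0.660 -0.751
outer loop
vertex 0.184 -2.406 3.034
vertex 1.582 -2.567 2.942
vertex -0.082 -3.943 1.674
endloop
endfacet
facet normal -0.129 -0.743 -0.657
outer loop
vertex 1.315 -4.105 1.582
vertex 1.276 -5.074 2.686
vertex -0.082 -3.943 1.674
endloop
endfacet
facet normal 0.027 0.660 -0.751
outer loop
vertex -0.082 -3.943 1.674
vertex 1.582 -2.567 2.942
vertex 1.315 -4.105 1.582
endloop
endfacet
facet normal 0.991 -0.114 -0.065
outer loop
vertex 1.315 -4.105 1.582
vertex 1.542 -3.537 4.046
vertex 1.276 -5.074 2.686
endloop
endfacet
facet normal 0.991 -0.115 -0.065
outer loop
vertex 1.582 -2.567 2.942
vertex 1.542 -3.537 4.046
vertex 1.315 -4.105 1.582
endloop
endfacet

endsolid


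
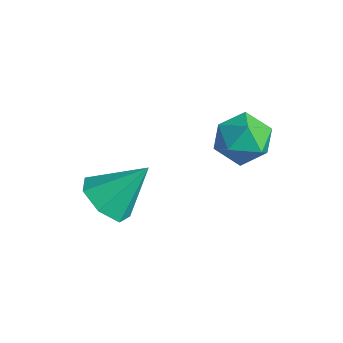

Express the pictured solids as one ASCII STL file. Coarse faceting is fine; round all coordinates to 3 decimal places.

solid 
facet normal 0.245 0.948 -0.201
outer loop
vertex 0.031 -0.545 2.033
vertex -0.815 -0.254 2.372
vertex -0.063 -0.324 2.959
endloop
endfacet
facet normal 0.826 0.561 -0.050
outer loop
vertex 0.031 -0.545 2.033
vertex -0.063 -0.324 2.959
vertex 0.444 -1.093 2.7
endloop
endfacet
facet normal 0.857 0.020 -0.514
outer loop
vertex 0.031 -0.545 2.033
vertex 0.444 -1.093 2.7
vertex 0.005 -1.498 1.952
endloop
endfacet
facet normal 0.297 0.073 -0.952
outer loop
vertex 0.031 -0.545 2.033
vertex 0.005 -1.498 1.952
vertex -0.773 -0.979 1.749
endloop
endfacet
facet normal -0.081 0.647 -0.758
outer loop
vertex 0.031 -0.545 2.033
vertex -0.773 -0.979 1.749
vertex -0.815 -0.254 2.372
endloop
endfacet
facet normal 0.744 0.287 0.604
outer loop
vertex 0.444 -1.093 2.7
vertex -0.063 -0.324 2.959
vertex -0.147 -1.141 3.451
endloop
endfacet
facet normal -0.195 0.913 0.359
outer loop
vertex -0.063 -0.324 2.959
vertex -0.815 -0.254 2.372
vertex -0.925 -0.622 3.248
endloop
endfacet
facet normal -0.724 0.425 -0.543
outer loop
vertex -0.815 -0.254 2.372
vertex -0.773 -0.979 1.749
vertex -1.364 -1.027 2.5
endloop
endfacet
facet normal -0.113 -0.504 -0.856
outer loop
vertex -0.773 -0.979 1.749
vertex 0.005 -1.498 1.952
vertex -0.857 -1.796 2.241
endloop
endfacet
facet normal 0.795 -0.589 -0.148
outer loop
vertex 0.005 -1.498 1.952
vertex 0.444 -1.093 2.7
vertex -0.105 -1.866 2.828
endloop
endfacet
facet normal -0.297 -0.073 0.952
outer loop
vertex -0.951 -1.575 3.167
vertex -0.147 -1.141 3.451
vertex -0.925 -0.622 3.248
endloop
endfacet
facet normal -0.857 -0.020 0.514
outer loop
vertex -0.951 -1.575 3.167
vertex -0.925 -0.622 3.248
vertex -1.364 -1.027 2.5
endloop
endfacet
facet normal -0.826 -0.561 0.050
outer loop
vertex -0.951 -1.575 3.167
vertex -1.364 -1.027 2.5
vertex -0.857 -1.796 2.241
endloop
endfacet
facet normal -0.245 -0.948 0.201
outer loop
vertex -0.951 -1.575 3.167
vertex -0.857 -1.796 2.241
vertex -0.105 -1.866 2.828
endloop
endfacet
facet normal 0.081 -0.647 0.758
outer loop
vertex -0.951 -1.575 3.167
vertex -0.105 -1.866 2.828
vertex -0.147 -1.141 3.451
endloop
endfacet
facet normal 0.113 0.504 0.856
outer loop
vertex -0.925 -0.622 3.248
vertex -0.147 -1.141 3.451
vertex -0.063 -0.324 2.959
endloop
endfacet
facet normal -0.795 0.589 0.148
outer loop
vertex -1.364 -1.027 2.5
vertex -0.925 -0.622 3.248
vertex -0.815 -0.254 2.372
endloop
endfacet
facet normal -0.744 -0.287 -0.604
outer loop
vertex -0.857 -1.796 2.241
vertex -1.364 -1.027 2.5
vertex -0.773 -0.979 1.749
endloop
endfacet
facet normal 0.195 -0.913 -0.359
outer loop
vertex -0.105 -1.866 2.828
vertex -0.857 -1.796 2.241
vertex 0.005 -1.498 1.952
endloop
endfacet
facet normal 0.724 -0.425 0.543
outer loop
vertex -0.147 -1.141 3.451
vertex -0.105 -1.866 2.828
vertex 0.444 -1.093 2.7
endloop
endfacet
facet normal -0.288 -0.645 -0.708
outer loop
vertex -2.011 -3.947 -0.7
vertex -2.56 -4.414 -0.051
vertex -2.804 -3.673 -0.627
endloop
endfacet
facet normal 0.282 0.903 -0.324
outer loop
vertex -2.011 -3.947 -0.7
vertex -2.804 -3.673 -0.627
vertex -2.04 -3.246 1.231
endloop
endfacet
facet normal -0.288 -0.645 -0.708
outer loop
vertex -2.804 -3.673 -0.627
vertex -2.56 -4.414 -0.051
vertex -3.413 -3.958 -0.12
endloop
endfacet
facet normal -0.441 0.897 -0.025
outer loop
vertex -2.804 -3.673 -0.627
vertex -3.413 -3.958 -0.12
vertex -2.04 -3.246 1.231
endloop
endfacet
facet normal -0.288 -0.645 -0.708
outer loop
vertex -3.413 -3.958 -0.12
vertex -2.56 -4.414 -0.051
vertex -3.379 -4.586 0.439
endloop
endfacet
facet normal -0.737 0.427 0.524
outer loop
vertex -3.413 -3.958 -0.12
vertex -3.379 -4.586 0.439
vertex -2.04 -3.246 1.231
endloop
endfacet
facet normal -0.288 -0.646 -0.707
outer loop
vertex -3.379 -4.586 0.439
vertex -2.56 -4.414 -0.051
vertex -2.729 -5.085 0.63
endloop
endfacet
facet normal -0.385 -0.153 0.910
outer loop
vertex -3.379 -4.586 0.439
vertex -2.729 -5.085 0.63
vertex -2.04 -3.246 1.231
endloop
endfacet
facet normal -0.287 -0.646 -0.708
outer loop
vertex -2.729 -5.085 0.63
vertex -2.56 -4.414 -0.051
vertex -1.951 -5.078 0.308
endloop
endfacet
facet normal 0.352 -0.407 0.843
outer loop
vertex -2.729 -5.085 0.63
vertex -1.951 -5.078 0.308
vertex -2.04 -3.246 1.231
endloop
endfacet
facet normal -0.287 -0.646 -0.708
outer loop
vertex -1.951 -5.078 0.308
vertex -2.56 -4.414 -0.051
vertex -1.631 -4.572 -0.283
endloop
endfacet
facet normal 0.917 -0.144 0.373
outer loop
vertex -1.951 -5.078 0.308
vertex -1.631 -4.572 -0.283
vertex -2.04 -3.246 1.231
endloop
endfacet
facet normal -0.287 -0.646 -0.707
outer loop
vertex -1.631 -4.572 -0.283
vertex -2.56 -4.414 -0.051
vertex -2.011 -3.947 -0.7
endloop
endfacet
facet normal 0.886 0.441 -0.147
outer loop
vertex -1.631 -4.572 -0.283
vertex -2.011 -3.947 -0.7
vertex -2.04 -3.246 1.231
endloop
endfacet

endsolid


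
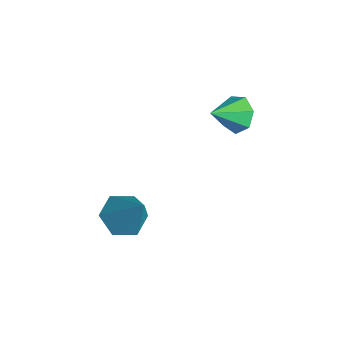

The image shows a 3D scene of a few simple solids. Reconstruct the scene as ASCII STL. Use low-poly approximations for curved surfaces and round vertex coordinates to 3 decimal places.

solid 
facet normal -0.525 -0.263 -0.810
outer loop
vertex 3.178 -2.187 -0.967
vertex 2.459 -2.541 -0.386
vertex 2.438 -1.595 -0.68
endloop
endfacet
facet normal 0.574 0.801 -0.172
outer loop
vertex 3.178 -2.187 -0.967
vertex 2.438 -1.595 -0.68
vertex 3.581 -1.979 1.346
endloop
endfacet
facet normal -0.525 -0.263 -0.810
outer loop
vertex 2.438 -1.595 -0.68
vertex 2.459 -2.541 -0.386
vertex 1.719 -1.949 -0.099
endloop
endfacet
facet normal -0.217 0.930 0.298
outer loop
vertex 2.438 -1.595 -0.68
vertex 1.719 -1.949 -0.099
vertex 3.581 -1.979 1.346
endloop
endfacet
facet normal -0.524 -0.262 -0.810
outer loop
vertex 1.719 -1.949 -0.099
vertex 2.459 -2.541 -0.386
vertex 1.739 -2.895 0.194
endloop
endfacet
facet normal -0.595 0.226 0.771
outer loop
vertex 1.719 -1.949 -0.099
vertex 1.739 -2.895 0.194
vertex 3.581 -1.979 1.346
endloop
endfacet
facet normal -0.524 -0.262 -0.810
outer loop
vertex 1.739 -2.895 0.194
vertex 2.459 -2.541 -0.386
vertex 2.479 -3.486 -0.093
endloop
endfacet
facet normal -0.183 -0.606 0.774
outer loop
vertex 1.739 -2.895 0.194
vertex 2.479 -3.486 -0.093
vertex 3.581 -1.979 1.346
endloop
endfacet
facet normal -0.525 -0.262 -0.810
outer loop
vertex 2.479 -3.486 -0.093
vertex 2.459 -2.541 -0.386
vertex 3.198 -3.132 -0.674
endloop
endfacet
facet normal 0.607 -0.734 0.304
outer loop
vertex 2.479 -3.486 -0.093
vertex 3.198 -3.132 -0.674
vertex 3.581 -1.979 1.346
endloop
endfacet
facet normal -0.525 -0.262 -0.810
outer loop
vertex 3.198 -3.132 -0.674
vertex 2.459 -2.541 -0.386
vertex 3.178 -2.187 -0.967
endloop
endfacet
facet normal 0.985 -0.031 -0.169
outer loop
vertex 3.198 -3.132 -0.674
vertex 3.178 -2.187 -0.967
vertex 3.581 -1.979 1.346
endloop
endfacet
facet normal -0.284 0.801 -0.527
outer loop
vertex 1.544 2.56 2.99
vertex 0.713 2.315 3.065
vertex 1.177 2.827 3.593
endloop
endfacet
facet normal 0.862 0.047 0.504
outer loop
vertex 1.544 2.56 2.99
vertex 1.177 2.827 3.593
vertex 1.127 1.145 3.835
endloop
endfacet
facet normal -0.284 0.801 -0.527
outer loop
vertex 1.177 2.827 3.593
vertex 0.713 2.315 3.065
vertex 0.46 2.708 3.799
endloop
endfacet
facet normal 0.254 0.130 0.958
outer loop
vertex 1.177 2.827 3.593
vertex 0.46 2.708 3.799
vertex 1.127 1.145 3.835
endloop
endfacet
facet normal -0.284 0.801 -0.527
outer loop
vertex 0.46 2.708 3.799
vertex 0.713 2.315 3.065
vertex -0.066 2.293 3.451
endloop
endfacet
facet normal -0.447 -0.170 0.878
outer loop
vertex 0.46 2.708 3.799
vertex -0.066 2.293 3.451
vertex 1.127 1.145 3.835
endloop
endfacet
facet normal -0.284 0.801 -0.527
outer loop
vertex -0.066 2.293 3.451
vertex 0.713 2.315 3.065
vertex -0.006 1.894 2.813
endloop
endfacet
facet normal -0.708 -0.627 0.325
outer loop
vertex -0.066 2.293 3.451
vertex -0.006 1.894 2.813
vertex 1.127 1.145 3.835
endloop
endfacet
facet normal -0.284 0.801 -0.528
outer loop
vertex -0.006 1.894 2.813
vertex 0.713 2.315 3.065
vertex 0.596 1.812 2.365
endloop
endfacet
facet normal -0.335 -0.898 -0.286
outer loop
vertex -0.006 1.894 2.813
vertex 0.596 1.812 2.365
vertex 1.127 1.145 3.835
endloop
endfacet
facet normal -0.284 0.801 -0.528
outer loop
vertex 0.596 1.812 2.365
vertex 0.713 2.315 3.065
vertex 1.286 2.108 2.443
endloop
endfacet
facet normal 0.389 -0.778 -0.494
outer loop
vertex 0.596 1.812 2.365
vertex 1.286 2.108 2.443
vertex 1.127 1.145 3.835
endloop
endfacet
facet normal -0.284 0.801 -0.528
outer loop
vertex 1.286 2.108 2.443
vertex 0.713 2.315 3.065
vertex 1.544 2.56 2.99
endloop
endfacet
facet normal 0.924 -0.356 -0.141
outer loop
vertex 1.286 2.108 2.443
vertex 1.544 2.56 2.99
vertex 1.127 1.145 3.835
endloop
endfacet

endsolid


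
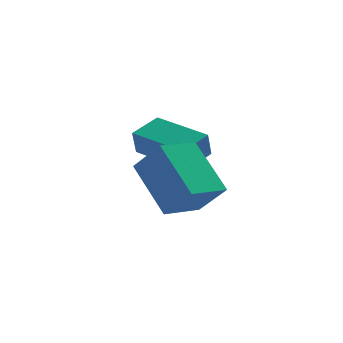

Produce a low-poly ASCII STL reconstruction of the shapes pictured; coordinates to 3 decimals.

solid 
facet normal -0.719 -0.632 -0.288
outer loop
vertex 1.083 2.329 3.889
vertex -0.161 3.658 4.076
vertex 1.206 2.558 3.08
endloop
endfacet
facet normal 0.680 -0.726 -0.102
outer loop
vertex 1.961 3.222 3.384
vertex 1.083 2.329 3.889
vertex 1.206 2.558 3.08
endloop
endfacet
facet normal -0.719 -0.632 -0.289
outer loop
vertex 1.206 2.558 3.08
vertex -0.161 3.658 4.076
vertex -0.038 3.888 3.267
endloop
endfacet
facet normal 0.146 0.270 -0.952
outer loop
vertex -0.038 3.888 3.267
vertex 1.961 3.222 3.384
vertex 1.206 2.558 3.08
endloop
endfacet
facet normal -0.146 -0.270 0.952
outer loop
vertex 1.083 2.329 3.889
vertex 0.594 4.322 4.38
vertex -0.161 3.658 4.076
endloop
endfacet
facet normal 0.679 -0.726 -0.103
outer loop
vertex 1.838 2.992 4.193
vertex 1.083 2.329 3.889
vertex 1.961 3.222 3.384
endloop
endfacet
facet normal -0.146 -0.270 0.952
outer loop
vertex 1.838 2.992 4.193
vertex 0.594 4.322 4.38
vertex 1.083 2.329 3.889
endloop
endfacet
facet normal -0.680 0.726 0.103
outer loop
vertex -0.161 3.658 4.076
vertex 0.594 4.322 4.38
vertex -0.038 3.888 3.267
endloop
endfacet
facet normal 0.146 0.270 -0.952
outer loop
vertex 0.717 4.551 3.571
vertex 1.961 3.222 3.384
vertex -0.038 3.888 3.267
endloop
endfacet
facet normal -0.679 0.727 0.102
outer loop
vertex -0.038 3.888 3.267
vertex 0.594 4.322 4.38
vertex 0.717 4.551 3.571
endloop
endfacet
facet normal 0.719 0.632 0.289
outer loop
vertex 0.717 4.551 3.571
vertex 1.838 2.992 4.193
vertex 1.961 3.222 3.384
endloop
endfacet
facet normal 0.719 0.632 0.288
outer loop
vertex 0.594 4.322 4.38
vertex 1.838 2.992 4.193
vertex 0.717 4.551 3.571
endloop
endfacet
facet normal -0.508 0.437 -0.742
outer loop
vertex -0.277 1.921 3.569
vertex 0.732 2.689 3.331
vertex 0.408 0.64 2.345
endloop
endfacet
facet normal -0.782 -0.595 0.185
outer loop
vertex 1.068 0.071 3.309
vertex -0.277 1.921 3.569
vertex 0.408 0.64 2.345
endloop
endfacet
facet normal -0.509 0.437 -0.742
outer loop
vertex 0.408 0.64 2.345
vertex 0.732 2.689 3.331
vertex 1.417 1.408 2.106
endloop
endfacet
facet normal 0.360 -0.674 -0.645
outer loop
vertex 1.417 1.408 2.106
vertex 1.068 0.071 3.309
vertex 0.408 0.64 2.345
endloop
endfacet
facet normal -0.361 0.674 0.645
outer loop
vertex -0.277 1.921 3.569
vertex 1.392 2.12 4.295
vertex 0.732 2.689 3.331
endloop
endfacet
facet normal -0.782 -0.595 0.184
outer loop
vertex 0.383 1.352 4.534
vertex -0.277 1.921 3.569
vertex 1.068 0.071 3.309
endloop
endfacet
facet normal -0.361 0.674 0.644
outer loop
vertex 0.383 1.352 4.534
vertex 1.392 2.12 4.295
vertex -0.277 1.921 3.569
endloop
endfacet
facet normal 0.782 0.595 -0.185
outer loop
vertex 0.732 2.689 3.331
vertex 1.392 2.12 4.295
vertex 1.417 1.408 2.106
endloop
endfacet
facet normal 0.361 -0.674 -0.644
outer loop
vertex 2.077 0.839 3.071
vertex 1.068 0.071 3.309
vertex 1.417 1.408 2.106
endloop
endfacet
facet normal 0.782 0.595 -0.185
outer loop
vertex 1.417 1.408 2.106
vertex 1.392 2.12 4.295
vertex 2.077 0.839 3.071
endloop
endfacet
facet normal 0.508 -0.438 0.742
outer loop
vertex 2.077 0.839 3.071
vertex 0.383 1.352 4.534
vertex 1.068 0.071 3.309
endloop
endfacet
facet normal 0.508 -0.437 0.742
outer loop
vertex 1.392 2.12 4.295
vertex 0.383 1.352 4.534
vertex 2.077 0.839 3.071
endloop
endfacet

endsolid


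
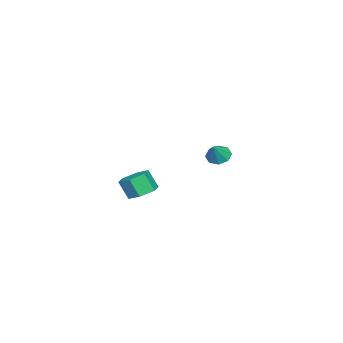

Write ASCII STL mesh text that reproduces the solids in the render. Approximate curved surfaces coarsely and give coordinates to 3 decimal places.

solid 
facet normal 0.020 0.461 -0.887
outer loop
vertex 4.754 1.902 -3.539
vertex 3.902 1.753 -3.636
vertex 4.175 2.484 -3.25
endloop
endfacet
facet normal 0.746 0.584 0.320
outer loop
vertex 4.754 1.902 -3.539
vertex 4.175 2.484 -3.25
vertex 4.729 1.336 -2.448
endloop
endfacet
facet normal 0.746 0.584 0.320
outer loop
vertex 4.729 1.336 -2.448
vertex 4.175 2.484 -3.25
vertex 4.151 1.917 -2.159
endloop
endfacet
facet normal -0.019 -0.461 0.887
outer loop
vertex 4.729 1.336 -2.448
vertex 4.151 1.917 -2.159
vertex 3.878 1.187 -2.544
endloop
endfacet
facet normal 0.020 0.461 -0.887
outer loop
vertex 4.175 2.484 -3.25
vertex 3.902 1.753 -3.636
vertex 3.324 2.335 -3.347
endloop
endfacet
facet normal -0.203 0.871 0.448
outer loop
vertex 4.175 2.484 -3.25
vertex 3.324 2.335 -3.347
vertex 4.151 1.917 -2.159
endloop
endfacet
facet normal -0.202 0.871 0.447
outer loop
vertex 4.151 1.917 -2.159
vertex 3.324 2.335 -3.347
vertex 3.299 1.769 -2.255
endloop
endfacet
facet normal -0.020 -0.461 0.887
outer loop
vertex 4.151 1.917 -2.159
vertex 3.299 1.769 -2.255
vertex 3.878 1.187 -2.544
endloop
endfacet
facet normal 0.020 0.460 -0.888
outer loop
vertex 3.324 2.335 -3.347
vertex 3.902 1.753 -3.636
vertex 3.051 1.604 -3.732
endloop
endfacet
facet normal -0.949 0.287 0.127
outer loop
vertex 3.324 2.335 -3.347
vertex 3.051 1.604 -3.732
vertex 3.299 1.769 -2.255
endloop
endfacet
facet normal -0.949 0.287 0.127
outer loop
vertex 3.299 1.769 -2.255
vertex 3.051 1.604 -3.732
vertex 3.026 1.038 -2.641
endloop
endfacet
facet normal -0.020 -0.461 0.887
outer loop
vertex 3.299 1.769 -2.255
vertex 3.026 1.038 -2.641
vertex 3.878 1.187 -2.544
endloop
endfacet
facet normal 0.019 0.461 -0.887
outer loop
vertex 3.051 1.604 -3.732
vertex 3.902 1.753 -3.636
vertex 3.629 1.023 -4.021
endloop
endfacet
facet normal -0.746 -0.584 -0.320
outer loop
vertex 3.051 1.604 -3.732
vertex 3.629 1.023 -4.021
vertex 3.026 1.038 -2.641
endloop
endfacet
facet normal -0.746 -0.584 -0.320
outer loop
vertex 3.026 1.038 -2.641
vertex 3.629 1.023 -4.021
vertex 3.605 0.456 -2.93
endloop
endfacet
facet normal -0.020 -0.461 0.887
outer loop
vertex 3.026 1.038 -2.641
vertex 3.605 0.456 -2.93
vertex 3.878 1.187 -2.544
endloop
endfacet
facet normal 0.020 0.461 -0.887
outer loop
vertex 3.629 1.023 -4.021
vertex 3.902 1.753 -3.636
vertex 4.481 1.171 -3.925
endloop
endfacet
facet normal 0.202 -0.871 -0.448
outer loop
vertex 3.629 1.023 -4.021
vertex 4.481 1.171 -3.925
vertex 3.605 0.456 -2.93
endloop
endfacet
facet normal 0.203 -0.871 -0.447
outer loop
vertex 3.605 0.456 -2.93
vertex 4.481 1.171 -3.925
vertex 4.456 0.605 -2.833
endloop
endfacet
facet normal -0.020 -0.461 0.887
outer loop
vertex 3.605 0.456 -2.93
vertex 4.456 0.605 -2.833
vertex 3.878 1.187 -2.544
endloop
endfacet
facet normal 0.020 0.461 -0.887
outer loop
vertex 4.481 1.171 -3.925
vertex 3.902 1.753 -3.636
vertex 4.754 1.902 -3.539
endloop
endfacet
facet normal 0.949 -0.287 -0.127
outer loop
vertex 4.481 1.171 -3.925
vertex 4.754 1.902 -3.539
vertex 4.456 0.605 -2.833
endloop
endfacet
facet normal 0.949 -0.287 -0.127
outer loop
vertex 4.456 0.605 -2.833
vertex 4.754 1.902 -3.539
vertex 4.729 1.336 -2.448
endloop
endfacet
facet normal -0.020 -0.460 0.888
outer loop
vertex 4.456 0.605 -2.833
vertex 4.729 1.336 -2.448
vertex 3.878 1.187 -2.544
endloop
endfacet
facet normal -0.665 -0.001 -0.746
outer loop
vertex -3.02 3.246 -3.995
vertex -3.556 3.029 -3.517
vertex -3.292 3.69 -3.753
endloop
endfacet
facet normal 0.827 0.555 -0.089
outer loop
vertex -3.02 3.246 -3.995
vertex -3.292 3.69 -3.753
vertex -2.724 3.031 -2.583
endloop
endfacet
facet normal -0.665 -0.001 -0.747
outer loop
vertex -3.292 3.69 -3.753
vertex -3.556 3.029 -3.517
vertex -3.719 3.747 -3.373
endloop
endfacet
facet normal 0.386 0.871 0.303
outer loop
vertex -3.292 3.69 -3.753
vertex -3.719 3.747 -3.373
vertex -2.724 3.031 -2.583
endloop
endfacet
facet normal -0.666 -0.001 -0.746
outer loop
vertex -3.719 3.747 -3.373
vertex -3.556 3.029 -3.517
vertex -4.05 3.383 -3.077
endloop
endfacet
facet normal -0.092 0.677 0.730
outer loop
vertex -3.719 3.747 -3.373
vertex -4.05 3.383 -3.077
vertex -2.724 3.031 -2.583
endloop
endfacet
facet normal -0.665 -0.001 -0.746
outer loop
vertex -4.05 3.383 -3.077
vertex -3.556 3.029 -3.517
vertex -4.092 2.812 -3.039
endloop
endfacet
facet normal -0.328 0.087 0.941
outer loop
vertex -4.05 3.383 -3.077
vertex -4.092 2.812 -3.039
vertex -2.724 3.031 -2.583
endloop
endfacet
facet normal -0.665 -0.002 -0.747
outer loop
vertex -4.092 2.812 -3.039
vertex -3.556 3.029 -3.517
vertex -3.82 2.368 -3.28
endloop
endfacet
facet normal -0.182 -0.553 0.813
outer loop
vertex -4.092 2.812 -3.039
vertex -3.82 2.368 -3.28
vertex -2.724 3.031 -2.583
endloop
endfacet
facet normal -0.665 -0.002 -0.747
outer loop
vertex -3.82 2.368 -3.28
vertex -3.556 3.029 -3.517
vertex -3.393 2.311 -3.66
endloop
endfacet
facet normal 0.258 -0.870 0.421
outer loop
vertex -3.82 2.368 -3.28
vertex -3.393 2.311 -3.66
vertex -2.724 3.031 -2.583
endloop
endfacet
facet normal -0.665 -0.002 -0.747
outer loop
vertex -3.393 2.311 -3.66
vertex -3.556 3.029 -3.517
vertex -3.062 2.675 -3.956
endloop
endfacet
facet normal 0.737 -0.676 -0.006
outer loop
vertex -3.393 2.311 -3.66
vertex -3.062 2.675 -3.956
vertex -2.724 3.031 -2.583
endloop
endfacet
facet normal -0.665 -0.002 -0.747
outer loop
vertex -3.062 2.675 -3.956
vertex -3.556 3.029 -3.517
vertex -3.02 3.246 -3.995
endloop
endfacet
facet normal 0.972 -0.086 -0.217
outer loop
vertex -3.062 2.675 -3.956
vertex -3.02 3.246 -3.995
vertex -2.724 3.031 -2.583
endloop
endfacet

endsolid


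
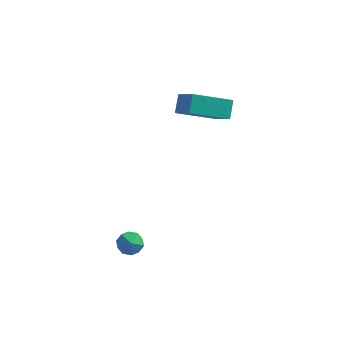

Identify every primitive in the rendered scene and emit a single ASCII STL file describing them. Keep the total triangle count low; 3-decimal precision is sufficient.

solid 
facet normal -0.229 0.543 0.808
outer loop
vertex 0.059 -2.418 -2.737
vertex -0.081 -3.018 -2.373
vertex 0.58 -2.744 -2.37
endloop
endfacet
facet normal 0.260 0.875 0.408
outer loop
vertex 0.059 -2.418 -2.737
vertex 0.58 -2.744 -2.37
vertex 0.713 -2.48 -3.021
endloop
endfacet
facet normal -0.014 0.970 -0.243
outer loop
vertex 0.059 -2.418 -2.737
vertex 0.713 -2.48 -3.021
vertex 0.134 -2.59 -3.427
endloop
endfacet
facet normal -0.675 0.696 -0.247
outer loop
vertex 0.059 -2.418 -2.737
vertex 0.134 -2.59 -3.427
vertex -0.356 -2.923 -3.026
endloop
endfacet
facet normal -0.807 0.433 0.403
outer loop
vertex 0.059 -2.418 -2.737
vertex -0.356 -2.923 -3.026
vertex -0.081 -3.018 -2.373
endloop
endfacet
facet normal 0.826 0.443 0.348
outer loop
vertex 0.713 -2.48 -3.021
vertex 0.58 -2.744 -2.37
vertex 0.976 -3.117 -2.834
endloop
endfacet
facet normal 0.034 -0.093 0.995
outer loop
vertex 0.58 -2.744 -2.37
vertex -0.081 -3.018 -2.373
vertex 0.486 -3.45 -2.433
endloop
endfacet
facet normal -0.900 -0.272 0.340
outer loop
vertex -0.081 -3.018 -2.373
vertex -0.356 -2.923 -3.026
vertex -0.093 -3.56 -2.839
endloop
endfacet
facet normal -0.687 0.155 -0.710
outer loop
vertex -0.356 -2.923 -3.026
vertex 0.134 -2.59 -3.427
vertex 0.04 -3.296 -3.49
endloop
endfacet
facet normal 0.381 0.598 -0.705
outer loop
vertex 0.134 -2.59 -3.427
vertex 0.713 -2.48 -3.021
vertex 0.701 -3.022 -3.487
endloop
endfacet
facet normal 0.675 -0.696 0.247
outer loop
vertex 0.561 -3.622 -3.123
vertex 0.976 -3.117 -2.834
vertex 0.486 -3.45 -2.433
endloop
endfacet
facet normal 0.014 -0.970 0.243
outer loop
vertex 0.561 -3.622 -3.123
vertex 0.486 -3.45 -2.433
vertex -0.093 -3.56 -2.839
endloop
endfacet
facet normal -0.260 -0.875 -0.408
outer loop
vertex 0.561 -3.622 -3.123
vertex -0.093 -3.56 -2.839
vertex 0.04 -3.296 -3.49
endloop
endfacet
facet normal 0.229 -0.543 -0.808
outer loop
vertex 0.561 -3.622 -3.123
vertex 0.04 -3.296 -3.49
vertex 0.701 -3.022 -3.487
endloop
endfacet
facet normal 0.807 -0.433 -0.403
outer loop
vertex 0.561 -3.622 -3.123
vertex 0.701 -3.022 -3.487
vertex 0.976 -3.117 -2.834
endloop
endfacet
facet normal 0.687 -0.155 0.710
outer loop
vertex 0.486 -3.45 -2.433
vertex 0.976 -3.117 -2.834
vertex 0.58 -2.744 -2.37
endloop
endfacet
facet normal -0.381 -0.598 0.705
outer loop
vertex -0.093 -3.56 -2.839
vertex 0.486 -3.45 -2.433
vertex -0.081 -3.018 -2.373
endloop
endfacet
facet normal -0.826 -0.443 -0.348
outer loop
vertex 0.04 -3.296 -3.49
vertex -0.093 -3.56 -2.839
vertex -0.356 -2.923 -3.026
endloop
endfacet
facet normal -0.034 0.093 -0.995
outer loop
vertex 0.701 -3.022 -3.487
vertex 0.04 -3.296 -3.49
vertex 0.134 -2.59 -3.427
endloop
endfacet
facet normal 0.900 0.272 -0.340
outer loop
vertex 0.976 -3.117 -2.834
vertex 0.701 -3.022 -3.487
vertex 0.713 -2.48 -3.021
endloop
endfacet
facet normal -0.546 0.568 -0.616
outer loop
vertex 1.011 2.581 2.912
vertex 2.66 3.373 2.18
vertex 1.048 1.855 2.21
endloop
endfacet
facet normal -0.837 -0.402 0.371
outer loop
vertex 1.96 0.907 3.24
vertex 1.011 2.581 2.912
vertex 1.048 1.855 2.21
endloop
endfacet
facet normal -0.546 0.567 -0.616
outer loop
vertex 1.048 1.855 2.21
vertex 2.66 3.373 2.18
vertex 2.697 2.647 1.479
endloop
endfacet
facet normal 0.037 -0.719 -0.694
outer loop
vertex 2.697 2.647 1.479
vertex 1.96 0.907 3.24
vertex 1.048 1.855 2.21
endloop
endfacet
facet normal -0.037 0.719 0.694
outer loop
vertex 1.011 2.581 2.912
vertex 3.572 2.425 3.21
vertex 2.66 3.373 2.18
endloop
endfacet
facet normal -0.837 -0.402 0.372
outer loop
vertex 1.923 1.633 3.941
vertex 1.011 2.581 2.912
vertex 1.96 0.907 3.24
endloop
endfacet
facet normal -0.037 0.718 0.695
outer loop
vertex 1.923 1.633 3.941
vertex 3.572 2.425 3.21
vertex 1.011 2.581 2.912
endloop
endfacet
facet normal 0.837 0.401 -0.372
outer loop
vertex 2.66 3.373 2.18
vertex 3.572 2.425 3.21
vertex 2.697 2.647 1.479
endloop
endfacet
facet normal 0.037 -0.719 -0.695
outer loop
vertex 3.609 1.699 2.508
vertex 1.96 0.907 3.24
vertex 2.697 2.647 1.479
endloop
endfacet
facet normal 0.837 0.402 -0.372
outer loop
vertex 2.697 2.647 1.479
vertex 3.572 2.425 3.21
vertex 3.609 1.699 2.508
endloop
endfacet
facet normal 0.546 -0.567 0.616
outer loop
vertex 3.609 1.699 2.508
vertex 1.923 1.633 3.941
vertex 1.96 0.907 3.24
endloop
endfacet
facet normal 0.546 -0.568 0.616
outer loop
vertex 3.572 2.425 3.21
vertex 1.923 1.633 3.941
vertex 3.609 1.699 2.508
endloop
endfacet

endsolid


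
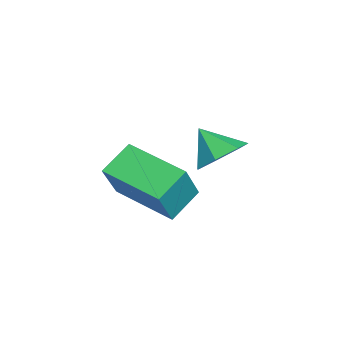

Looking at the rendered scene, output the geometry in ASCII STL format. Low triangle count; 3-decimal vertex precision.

solid 
facet normal -0.493 0.186 -0.850
outer loop
vertex 0.533 -3.962 -1.1
vertex 1.519 -2.515 -1.356
vertex 1.235 -4.534 -1.632
endloop
endfacet
facet normal -0.557 -0.818 0.144
outer loop
vertex 1.901 -4.785 -0.484
vertex 0.533 -3.962 -1.1
vertex 1.235 -4.534 -1.632
endloop
endfacet
facet normal -0.493 0.186 -0.850
outer loop
vertex 1.235 -4.534 -1.632
vertex 1.519 -2.515 -1.356
vertex 2.221 -3.087 -1.888
endloop
endfacet
facet normal 0.668 -0.545 -0.507
outer loop
vertex 2.221 -3.087 -1.888
vertex 1.901 -4.785 -0.484
vertex 1.235 -4.534 -1.632
endloop
endfacet
facet normal -0.668 0.545 0.507
outer loop
vertex 0.533 -3.962 -1.1
vertex 2.185 -2.766 -0.208
vertex 1.519 -2.515 -1.356
endloop
endfacet
facet normal -0.557 -0.818 0.144
outer loop
vertex 1.199 -4.213 0.048
vertex 0.533 -3.962 -1.1
vertex 1.901 -4.785 -0.484
endloop
endfacet
facet normal -0.668 0.545 0.507
outer loop
vertex 1.199 -4.213 0.048
vertex 2.185 -2.766 -0.208
vertex 0.533 -3.962 -1.1
endloop
endfacet
facet normal 0.557 0.818 -0.144
outer loop
vertex 1.519 -2.515 -1.356
vertex 2.185 -2.766 -0.208
vertex 2.221 -3.087 -1.888
endloop
endfacet
facet normal 0.668 -0.545 -0.507
outer loop
vertex 2.887 -3.338 -0.74
vertex 1.901 -4.785 -0.484
vertex 2.221 -3.087 -1.888
endloop
endfacet
facet normal 0.557 0.818 -0.144
outer loop
vertex 2.221 -3.087 -1.888
vertex 2.185 -2.766 -0.208
vertex 2.887 -3.338 -0.74
endloop
endfacet
facet normal 0.493 -0.186 0.850
outer loop
vertex 2.887 -3.338 -0.74
vertex 1.199 -4.213 0.048
vertex 1.901 -4.785 -0.484
endloop
endfacet
facet normal 0.493 -0.186 0.850
outer loop
vertex 2.185 -2.766 -0.208
vertex 1.199 -4.213 0.048
vertex 2.887 -3.338 -0.74
endloop
endfacet
facet normal 0.430 0.578 -0.693
outer loop
vertex 0.221 -2.208 -1.027
vertex -0.482 -2.093 -1.367
vertex -0.135 -1.669 -0.798
endloop
endfacet
facet normal 0.373 -0.143 0.917
outer loop
vertex 0.221 -2.208 -1.027
vertex -0.135 -1.669 -0.798
vertex -0.938 -2.707 -0.633
endloop
endfacet
facet normal 0.429 0.580 -0.693
outer loop
vertex -0.135 -1.669 -0.798
vertex -0.482 -2.093 -1.367
vertex -0.753 -1.45 -0.997
endloop
endfacet
facet normal -0.195 0.299 0.934
outer loop
vertex -0.135 -1.669 -0.798
vertex -0.753 -1.45 -0.997
vertex -0.938 -2.707 -0.633
endloop
endfacet
facet normal 0.430 0.580 -0.692
outer loop
vertex -0.753 -1.45 -0.997
vertex -0.482 -2.093 -1.367
vertex -1.167 -1.714 -1.475
endloop
endfacet
facet normal -0.797 0.273 0.539
outer loop
vertex -0.753 -1.45 -0.997
vertex -1.167 -1.714 -1.475
vertex -0.938 -2.707 -0.633
endloop
endfacet
facet normal 0.430 0.579 -0.693
outer loop
vertex -1.167 -1.714 -1.475
vertex -0.482 -2.093 -1.367
vertex -1.066 -2.264 -1.872
endloop
endfacet
facet normal -0.979 -0.201 0.029
outer loop
vertex -1.167 -1.714 -1.475
vertex -1.066 -2.264 -1.872
vertex -0.938 -2.707 -0.633
endloop
endfacet
facet normal 0.429 0.580 -0.693
outer loop
vertex -1.066 -2.264 -1.872
vertex -0.482 -2.093 -1.367
vertex -0.525 -2.685 -1.889
endloop
endfacet
facet normal -0.604 -0.768 -0.212
outer loop
vertex -1.066 -2.264 -1.872
vertex -0.525 -2.685 -1.889
vertex -0.938 -2.707 -0.633
endloop
endfacet
facet normal 0.429 0.580 -0.693
outer loop
vertex -0.525 -2.685 -1.889
vertex -0.482 -2.093 -1.367
vertex 0.048 -2.66 -1.513
endloop
endfacet
facet normal 0.045 -0.999 -0.003
outer loop
vertex -0.525 -2.685 -1.889
vertex 0.048 -2.66 -1.513
vertex -0.938 -2.707 -0.633
endloop
endfacet
facet normal 0.430 0.580 -0.692
outer loop
vertex 0.048 -2.66 -1.513
vertex -0.482 -2.093 -1.367
vertex 0.221 -2.208 -1.027
endloop
endfacet
facet normal 0.480 -0.721 0.500
outer loop
vertex 0.048 -2.66 -1.513
vertex 0.221 -2.208 -1.027
vertex -0.938 -2.707 -0.633
endloop
endfacet

endsolid


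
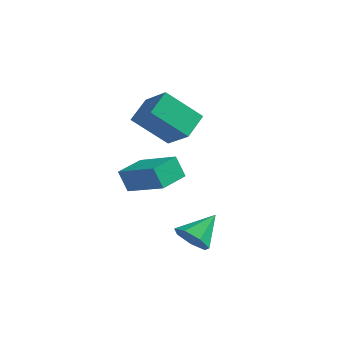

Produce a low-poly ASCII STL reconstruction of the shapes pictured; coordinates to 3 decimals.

solid 
facet normal -0.833 0.221 -0.507
outer loop
vertex -3.945 0.562 2.359
vertex -4.102 1.781 3.147
vertex -2.784 1.641 0.921
endloop
endfacet
facet normal 0.107 -0.835 -0.540
outer loop
vertex -1.418 1.279 1.753
vertex -3.945 0.562 2.359
vertex -2.784 1.641 0.921
endloop
endfacet
facet normal -0.833 0.221 -0.507
outer loop
vertex -2.784 1.641 0.921
vertex -4.102 1.781 3.147
vertex -2.941 2.86 1.709
endloop
endfacet
facet normal 0.543 0.504 -0.672
outer loop
vertex -2.941 2.86 1.709
vertex -1.418 1.279 1.753
vertex -2.784 1.641 0.921
endloop
endfacet
facet normal -0.543 -0.504 0.672
outer loop
vertex -3.945 0.562 2.359
vertex -2.736 1.419 3.979
vertex -4.102 1.781 3.147
endloop
endfacet
facet normal 0.107 -0.835 -0.540
outer loop
vertex -2.579 0.2 3.191
vertex -3.945 0.562 2.359
vertex -1.418 1.279 1.753
endloop
endfacet
facet normal -0.543 -0.504 0.672
outer loop
vertex -2.579 0.2 3.191
vertex -2.736 1.419 3.979
vertex -3.945 0.562 2.359
endloop
endfacet
facet normal -0.107 0.835 0.540
outer loop
vertex -4.102 1.781 3.147
vertex -2.736 1.419 3.979
vertex -2.941 2.86 1.709
endloop
endfacet
facet normal 0.543 0.504 -0.672
outer loop
vertex -1.575 2.498 2.541
vertex -1.418 1.279 1.753
vertex -2.941 2.86 1.709
endloop
endfacet
facet normal -0.107 0.835 0.540
outer loop
vertex -2.941 2.86 1.709
vertex -2.736 1.419 3.979
vertex -1.575 2.498 2.541
endloop
endfacet
facet normal 0.833 -0.221 0.507
outer loop
vertex -1.575 2.498 2.541
vertex -2.579 0.2 3.191
vertex -1.418 1.279 1.753
endloop
endfacet
facet normal 0.833 -0.221 0.507
outer loop
vertex -2.736 1.419 3.979
vertex -2.579 0.2 3.191
vertex -1.575 2.498 2.541
endloop
endfacet
facet normal -0.940 0.029 -0.339
outer loop
vertex -0.985 -3.825 1.462
vertex -1.008 -2.397 1.649
vertex -0.615 -3.686 0.447
endloop
endfacet
facet normal 0.016 -0.991 -0.130
outer loop
vertex 1.228 -3.743 1.111
vertex -0.985 -3.825 1.462
vertex -0.615 -3.686 0.447
endloop
endfacet
facet normal -0.941 0.029 -0.339
outer loop
vertex -0.615 -3.686 0.447
vertex -1.008 -2.397 1.649
vertex -0.638 -2.258 0.633
endloop
endfacet
facet normal 0.340 0.127 -0.932
outer loop
vertex -0.638 -2.258 0.633
vertex 1.228 -3.743 1.111
vertex -0.615 -3.686 0.447
endloop
endfacet
facet normal -0.340 -0.128 0.932
outer loop
vertex -0.985 -3.825 1.462
vertex 0.835 -2.454 2.313
vertex -1.008 -2.397 1.649
endloop
endfacet
facet normal 0.016 -0.991 -0.130
outer loop
vertex 0.858 -3.882 2.127
vertex -0.985 -3.825 1.462
vertex 1.228 -3.743 1.111
endloop
endfacet
facet normal -0.340 -0.127 0.932
outer loop
vertex 0.858 -3.882 2.127
vertex 0.835 -2.454 2.313
vertex -0.985 -3.825 1.462
endloop
endfacet
facet normal -0.016 0.991 0.130
outer loop
vertex -1.008 -2.397 1.649
vertex 0.835 -2.454 2.313
vertex -0.638 -2.258 0.633
endloop
endfacet
facet normal 0.340 0.127 -0.932
outer loop
vertex 1.205 -2.315 1.298
vertex 1.228 -3.743 1.111
vertex -0.638 -2.258 0.633
endloop
endfacet
facet normal -0.016 0.991 0.130
outer loop
vertex -0.638 -2.258 0.633
vertex 0.835 -2.454 2.313
vertex 1.205 -2.315 1.298
endloop
endfacet
facet normal 0.941 -0.029 0.339
outer loop
vertex 1.205 -2.315 1.298
vertex 0.858 -3.882 2.127
vertex 1.228 -3.743 1.111
endloop
endfacet
facet normal 0.940 -0.029 0.339
outer loop
vertex 0.835 -2.454 2.313
vertex 0.858 -3.882 2.127
vertex 1.205 -2.315 1.298
endloop
endfacet
facet normal -0.139 -0.785 -0.603
outer loop
vertex 2.249 -2.404 -2.485
vertex 1.937 -2.863 -1.815
vertex 1.504 -2.357 -2.374
endloop
endfacet
facet normal -0.009 0.897 -0.442
outer loop
vertex 2.249 -2.404 -2.485
vertex 1.504 -2.357 -2.374
vertex 2.163 -1.597 -0.845
endloop
endfacet
facet normal -0.140 -0.786 -0.602
outer loop
vertex 1.504 -2.357 -2.374
vertex 1.937 -2.863 -1.815
vertex 1.085 -2.69 -1.842
endloop
endfacet
facet normal -0.676 0.733 -0.073
outer loop
vertex 1.504 -2.357 -2.374
vertex 1.085 -2.69 -1.842
vertex 2.163 -1.597 -0.845
endloop
endfacet
facet normal -0.140 -0.786 -0.603
outer loop
vertex 1.085 -2.69 -1.842
vertex 1.937 -2.863 -1.815
vertex 1.308 -3.154 -1.289
endloop
endfacet
facet normal -0.788 0.276 0.550
outer loop
vertex 1.085 -2.69 -1.842
vertex 1.308 -3.154 -1.289
vertex 2.163 -1.597 -0.845
endloop
endfacet
facet normal -0.140 -0.786 -0.602
outer loop
vertex 1.308 -3.154 -1.289
vertex 1.937 -2.863 -1.815
vertex 2.005 -3.398 -1.132
endloop
endfacet
facet normal -0.261 -0.130 0.957
outer loop
vertex 1.308 -3.154 -1.289
vertex 2.005 -3.398 -1.132
vertex 2.163 -1.597 -0.845
endloop
endfacet
facet normal -0.140 -0.786 -0.602
outer loop
vertex 2.005 -3.398 -1.132
vertex 1.937 -2.863 -1.815
vertex 2.651 -3.239 -1.49
endloop
endfacet
facet normal 0.510 -0.179 0.841
outer loop
vertex 2.005 -3.398 -1.132
vertex 2.651 -3.239 -1.49
vertex 2.163 -1.597 -0.845
endloop
endfacet
facet normal -0.140 -0.786 -0.602
outer loop
vertex 2.651 -3.239 -1.49
vertex 1.937 -2.863 -1.815
vertex 2.76 -2.797 -2.092
endloop
endfacet
facet normal 0.942 0.165 0.292
outer loop
vertex 2.651 -3.239 -1.49
vertex 2.76 -2.797 -2.092
vertex 2.163 -1.597 -0.845
endloop
endfacet
facet normal -0.140 -0.785 -0.603
outer loop
vertex 2.76 -2.797 -2.092
vertex 1.937 -2.863 -1.815
vertex 2.249 -2.404 -2.485
endloop
endfacet
facet normal 0.711 0.645 -0.280
outer loop
vertex 2.76 -2.797 -2.092
vertex 2.249 -2.404 -2.485
vertex 2.163 -1.597 -0.845
endloop
endfacet

endsolid
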